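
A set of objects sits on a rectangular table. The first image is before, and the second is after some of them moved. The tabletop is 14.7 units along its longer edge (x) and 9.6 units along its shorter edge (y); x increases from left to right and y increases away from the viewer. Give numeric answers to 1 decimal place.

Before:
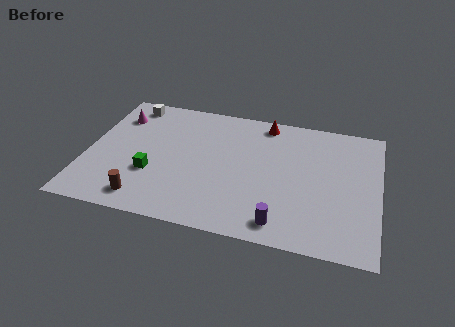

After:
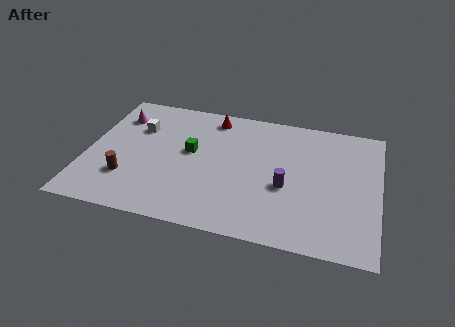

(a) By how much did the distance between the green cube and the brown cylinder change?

+2.1

They were about 1.9 units apart before and 4.0 after — 2.1 units further apart.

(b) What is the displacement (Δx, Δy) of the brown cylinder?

(-1.0, 1.3)

From the two frames, the brown cylinder sits at roughly (3.2, 1.4) before and (2.2, 2.7) after.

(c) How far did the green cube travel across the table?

2.8

The green cube moved from about (3.4, 3.3) to (5.2, 5.4), a distance of √(1.8² + 2.1²) ≈ 2.8.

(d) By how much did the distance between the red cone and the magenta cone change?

-2.7

The distance was about 7.6 in the first image and 4.9 in the second, so they moved 2.7 units closer together.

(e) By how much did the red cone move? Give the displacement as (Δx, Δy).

(-2.7, -0.2)

The red cone was at about (8.8, 8.5) and moved to about (6.1, 8.3).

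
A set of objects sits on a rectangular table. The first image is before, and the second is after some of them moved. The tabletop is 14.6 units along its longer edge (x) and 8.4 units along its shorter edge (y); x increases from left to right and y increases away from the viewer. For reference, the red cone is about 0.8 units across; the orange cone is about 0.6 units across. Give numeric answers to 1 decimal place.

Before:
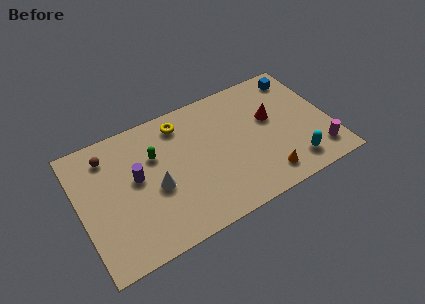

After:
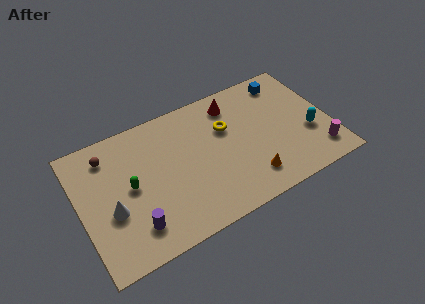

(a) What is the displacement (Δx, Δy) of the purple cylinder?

(-0.5, -2.9)

The purple cylinder was at about (3.3, 4.7) and moved to about (2.8, 1.8).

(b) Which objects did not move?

the magenta cylinder and the brown sphere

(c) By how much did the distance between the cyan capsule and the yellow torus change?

-2.9

They were about 8.1 units apart before and 5.2 after — 2.9 units closer together.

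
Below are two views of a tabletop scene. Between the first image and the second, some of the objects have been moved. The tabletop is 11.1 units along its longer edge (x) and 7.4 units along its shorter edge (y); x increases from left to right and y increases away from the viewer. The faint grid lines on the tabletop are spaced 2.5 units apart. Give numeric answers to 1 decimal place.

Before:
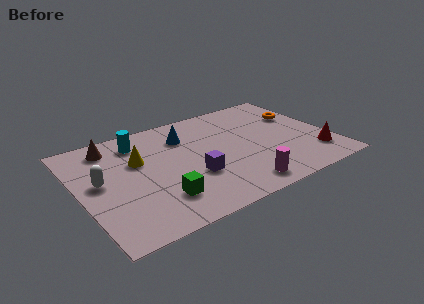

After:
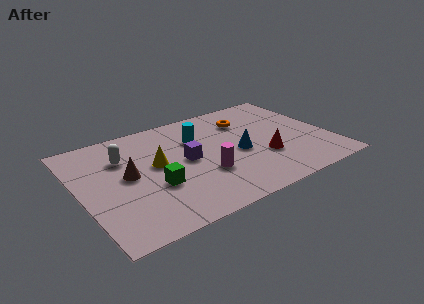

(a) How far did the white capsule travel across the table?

1.7

The white capsule was near (0.9, 4.0) before and (2.1, 5.2) after, so it travelled √(1.2² + 1.2²) ≈ 1.7 units.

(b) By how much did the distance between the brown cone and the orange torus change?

-2.7

They were about 8.5 units apart before and 5.8 after — 2.7 units closer together.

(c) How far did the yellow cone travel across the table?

0.9

The yellow cone was near (2.7, 4.7) before and (3.4, 4.1) after, so it travelled √(0.7² + 0.6²) ≈ 0.9 units.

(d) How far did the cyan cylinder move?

2.7

From (2.9, 6.0) to (5.4, 5.1), the cyan cylinder covered √(2.5² + 0.9²) ≈ 2.7 units.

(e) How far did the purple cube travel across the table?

1.2

The purple cube was near (4.8, 2.6) before and (4.7, 3.8) after, so it travelled √(0.1² + 1.2²) ≈ 1.2 units.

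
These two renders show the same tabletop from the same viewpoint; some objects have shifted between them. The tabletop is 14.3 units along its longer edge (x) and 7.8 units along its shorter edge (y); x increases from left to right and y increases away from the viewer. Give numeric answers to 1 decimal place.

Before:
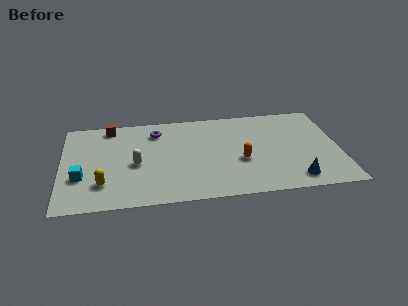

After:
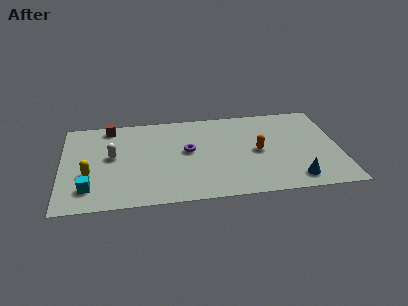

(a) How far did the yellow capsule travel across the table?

1.1

The yellow capsule moved from about (2.1, 2.0) to (1.4, 2.9), a distance of √(0.7² + 0.9²) ≈ 1.1.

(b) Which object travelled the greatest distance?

the purple torus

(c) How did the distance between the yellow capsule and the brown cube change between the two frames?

-0.8

Before: roughly 4.9 units apart; after: 4.1. That's 0.8 units closer together.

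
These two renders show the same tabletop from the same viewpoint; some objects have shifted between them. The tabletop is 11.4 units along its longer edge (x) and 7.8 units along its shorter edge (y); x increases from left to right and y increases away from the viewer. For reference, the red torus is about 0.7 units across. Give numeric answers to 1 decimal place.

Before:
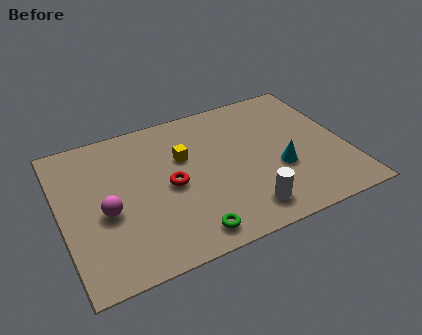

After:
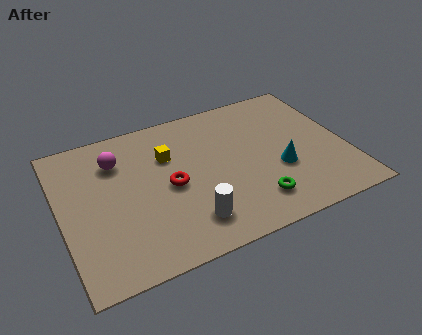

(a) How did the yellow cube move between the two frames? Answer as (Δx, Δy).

(-0.6, 0.3)

The yellow cube started near (5.0, 5.0) and ended near (4.4, 5.3).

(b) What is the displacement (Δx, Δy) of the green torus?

(2.7, 0.6)

The green torus was at about (4.7, 1.0) and moved to about (7.4, 1.6).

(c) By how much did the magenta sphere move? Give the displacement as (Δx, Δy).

(0.7, 2.5)

The magenta sphere was at about (1.7, 3.3) and moved to about (2.4, 5.8).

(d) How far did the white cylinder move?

2.2

The white cylinder was near (7.0, 1.3) before and (4.8, 1.6) after, so it travelled √(2.2² + 0.3²) ≈ 2.2 units.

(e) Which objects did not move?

the cyan cone and the red torus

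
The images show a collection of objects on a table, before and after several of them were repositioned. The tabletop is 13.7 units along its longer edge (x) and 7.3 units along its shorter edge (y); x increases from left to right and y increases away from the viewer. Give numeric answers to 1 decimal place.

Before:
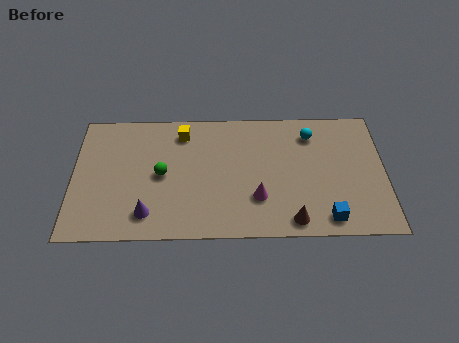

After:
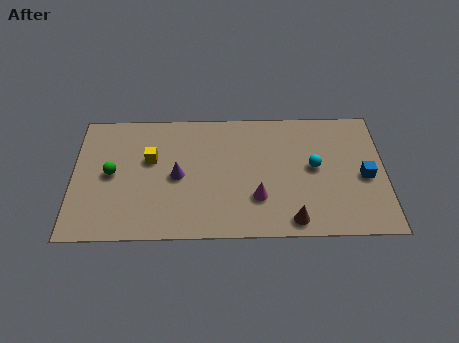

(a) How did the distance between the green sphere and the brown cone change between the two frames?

+2.1

Before: roughly 6.3 units apart; after: 8.4. That's 2.1 units further apart.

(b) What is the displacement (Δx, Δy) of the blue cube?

(1.7, 2.3)

The blue cube started near (11.1, 1.0) and ended near (12.8, 3.3).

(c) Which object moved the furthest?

the blue cube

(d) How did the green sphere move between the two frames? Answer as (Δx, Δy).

(-2.2, 0.1)

The green sphere was at about (3.9, 3.6) and moved to about (1.7, 3.7).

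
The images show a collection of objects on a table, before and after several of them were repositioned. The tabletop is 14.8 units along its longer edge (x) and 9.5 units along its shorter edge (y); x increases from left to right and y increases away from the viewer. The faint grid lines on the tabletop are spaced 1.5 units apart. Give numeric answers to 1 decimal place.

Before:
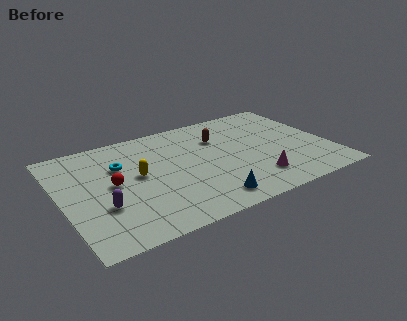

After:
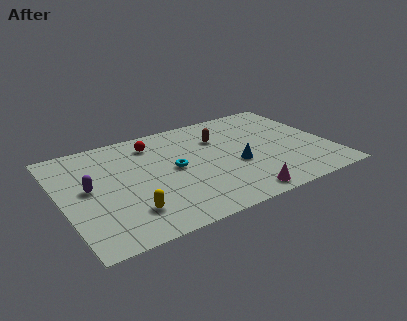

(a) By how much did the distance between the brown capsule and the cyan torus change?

-2.3

They were about 5.6 units apart before and 3.3 after — 2.3 units closer together.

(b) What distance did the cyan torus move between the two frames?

3.2

From (3.4, 6.4) to (6.2, 4.9), the cyan torus covered √(2.8² + 1.5²) ≈ 3.2 units.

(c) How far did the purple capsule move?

2.0

The purple capsule was near (2.0, 3.2) before and (1.5, 5.1) after, so it travelled √(0.5² + 1.9²) ≈ 2.0 units.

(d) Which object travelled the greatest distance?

the red sphere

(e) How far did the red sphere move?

3.8

From (2.8, 4.9) to (5.4, 7.7), the red sphere covered √(2.6² + 2.8²) ≈ 3.8 units.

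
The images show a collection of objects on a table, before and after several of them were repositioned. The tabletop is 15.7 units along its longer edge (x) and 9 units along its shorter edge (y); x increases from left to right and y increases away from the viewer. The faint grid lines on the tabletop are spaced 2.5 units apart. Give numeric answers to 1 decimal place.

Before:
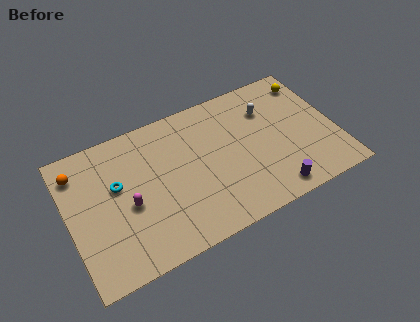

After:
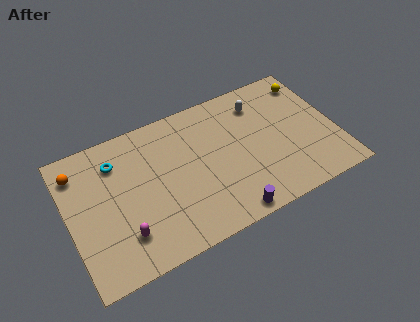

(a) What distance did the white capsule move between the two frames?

0.7

The white capsule was near (12.0, 6.5) before and (11.6, 7.1) after, so it travelled √(0.4² + 0.6²) ≈ 0.7 units.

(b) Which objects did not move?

the orange sphere and the yellow sphere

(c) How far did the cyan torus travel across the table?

1.5

The cyan torus moved from about (2.9, 5.4) to (3.0, 6.9), a distance of √(0.1² + 1.5²) ≈ 1.5.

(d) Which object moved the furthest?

the purple cylinder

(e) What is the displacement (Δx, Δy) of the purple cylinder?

(-2.7, -0.3)

The purple cylinder was at about (11.5, 1.1) and moved to about (8.8, 0.8).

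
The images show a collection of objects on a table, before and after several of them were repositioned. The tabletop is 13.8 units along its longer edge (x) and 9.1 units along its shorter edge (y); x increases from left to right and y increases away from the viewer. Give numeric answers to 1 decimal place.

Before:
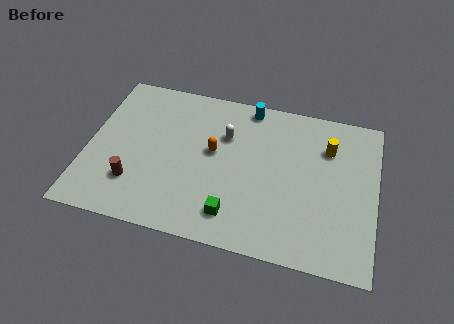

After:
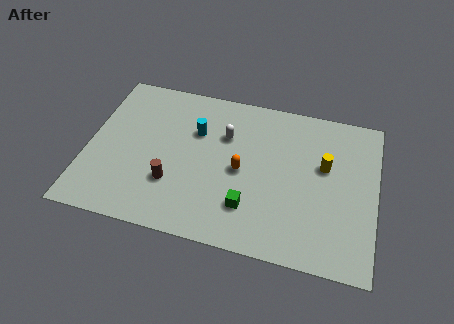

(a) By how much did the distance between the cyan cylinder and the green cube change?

-1.8

Before: roughly 6.5 units apart; after: 4.7. That's 1.8 units closer together.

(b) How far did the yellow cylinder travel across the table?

1.1

From (11.4, 6.6) to (11.3, 5.5), the yellow cylinder covered √(0.1² + 1.1²) ≈ 1.1 units.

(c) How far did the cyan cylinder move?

3.2

The cyan cylinder was near (7.5, 8.2) before and (5.1, 6.1) after, so it travelled √(2.4² + 2.1²) ≈ 3.2 units.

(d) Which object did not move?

the white capsule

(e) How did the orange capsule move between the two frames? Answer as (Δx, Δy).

(1.4, -0.8)

From the two frames, the orange capsule sits at roughly (6.0, 5.1) before and (7.4, 4.3) after.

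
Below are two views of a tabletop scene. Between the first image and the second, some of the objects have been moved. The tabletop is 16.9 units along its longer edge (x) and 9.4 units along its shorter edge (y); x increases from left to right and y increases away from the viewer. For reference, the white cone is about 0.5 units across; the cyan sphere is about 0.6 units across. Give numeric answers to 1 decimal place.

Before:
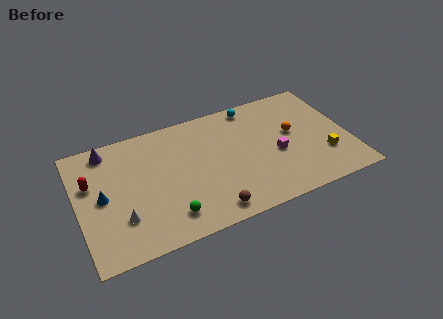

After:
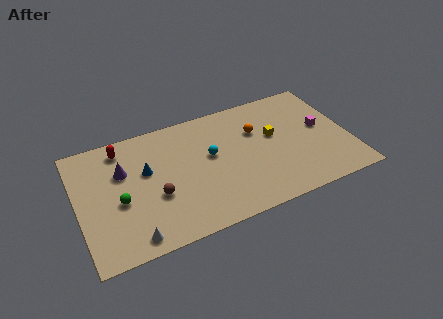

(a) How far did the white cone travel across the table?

1.7

From (2.5, 2.7) to (3.0, 1.1), the white cone covered √(0.5² + 1.6²) ≈ 1.7 units.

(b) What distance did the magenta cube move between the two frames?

3.2

The magenta cube moved from about (12.3, 4.0) to (15.3, 5.1), a distance of √(3.0² + 1.1²) ≈ 3.2.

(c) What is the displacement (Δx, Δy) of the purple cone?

(0.8, -2.0)

The purple cone started near (2.1, 8.2) and ended near (2.9, 6.2).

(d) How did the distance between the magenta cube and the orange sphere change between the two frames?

+2.4

Before: roughly 1.8 units apart; after: 4.2. That's 2.4 units further apart.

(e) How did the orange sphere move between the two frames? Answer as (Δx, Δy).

(-2.2, 1.0)

From the two frames, the orange sphere sits at roughly (13.5, 5.3) before and (11.3, 6.3) after.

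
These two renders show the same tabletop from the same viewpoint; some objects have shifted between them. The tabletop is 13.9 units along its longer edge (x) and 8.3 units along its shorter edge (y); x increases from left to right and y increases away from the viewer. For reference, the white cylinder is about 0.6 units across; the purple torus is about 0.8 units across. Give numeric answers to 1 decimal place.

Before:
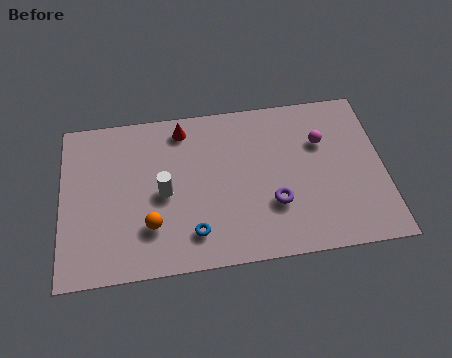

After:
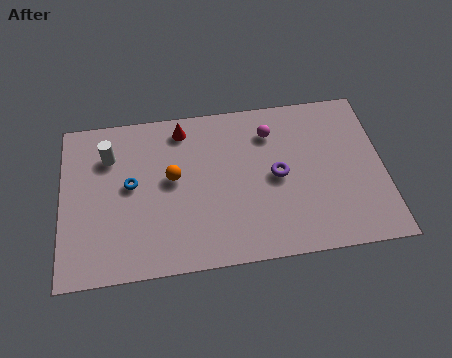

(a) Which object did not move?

the red cone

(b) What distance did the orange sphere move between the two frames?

2.5

The orange sphere was near (3.8, 2.3) before and (4.8, 4.6) after, so it travelled √(1.0² + 2.3²) ≈ 2.5 units.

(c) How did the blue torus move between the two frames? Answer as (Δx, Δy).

(-2.6, 2.8)

The blue torus started near (5.6, 1.7) and ended near (3.0, 4.5).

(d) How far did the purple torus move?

1.4

The purple torus moved from about (9.1, 2.7) to (9.3, 4.1), a distance of √(0.2² + 1.4²) ≈ 1.4.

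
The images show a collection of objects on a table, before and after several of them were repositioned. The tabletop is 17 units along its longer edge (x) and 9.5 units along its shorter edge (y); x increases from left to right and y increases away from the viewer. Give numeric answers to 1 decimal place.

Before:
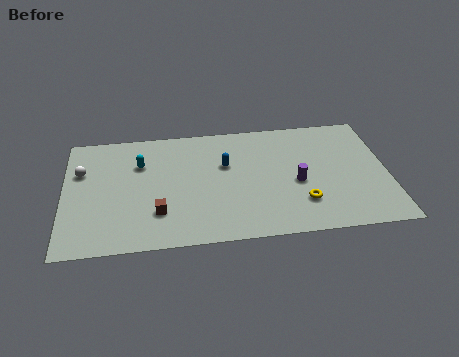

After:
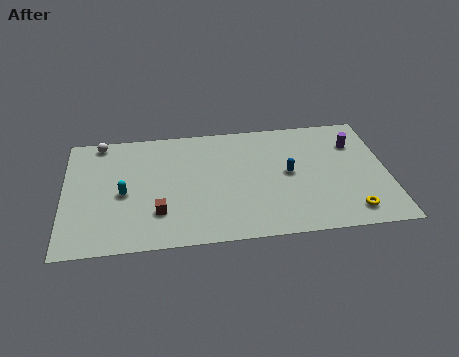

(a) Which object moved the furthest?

the purple cylinder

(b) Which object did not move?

the brown cube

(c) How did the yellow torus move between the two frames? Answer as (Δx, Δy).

(2.5, -1.0)

From the two frames, the yellow torus sits at roughly (12.4, 2.5) before and (14.9, 1.5) after.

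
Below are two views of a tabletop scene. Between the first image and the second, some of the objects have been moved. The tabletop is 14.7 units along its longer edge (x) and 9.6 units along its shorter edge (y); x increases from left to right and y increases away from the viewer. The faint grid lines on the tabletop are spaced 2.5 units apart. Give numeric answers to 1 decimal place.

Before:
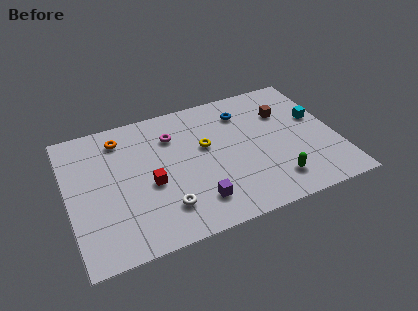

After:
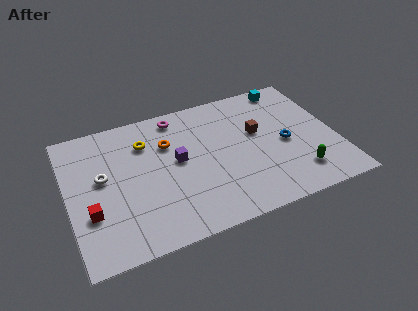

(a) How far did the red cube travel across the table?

3.4

From (4.4, 4.1) to (1.1, 3.2), the red cube covered √(3.3² + 0.9²) ≈ 3.4 units.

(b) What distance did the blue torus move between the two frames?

3.7

The blue torus moved from about (9.9, 7.5) to (11.9, 4.4), a distance of √(2.0² + 3.1²) ≈ 3.7.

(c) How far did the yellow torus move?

3.5

The yellow torus moved from about (7.6, 5.7) to (4.4, 7.1), a distance of √(3.2² + 1.4²) ≈ 3.5.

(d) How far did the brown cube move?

1.9

From (12.1, 6.7) to (10.5, 5.7), the brown cube covered √(1.6² + 1.0²) ≈ 1.9 units.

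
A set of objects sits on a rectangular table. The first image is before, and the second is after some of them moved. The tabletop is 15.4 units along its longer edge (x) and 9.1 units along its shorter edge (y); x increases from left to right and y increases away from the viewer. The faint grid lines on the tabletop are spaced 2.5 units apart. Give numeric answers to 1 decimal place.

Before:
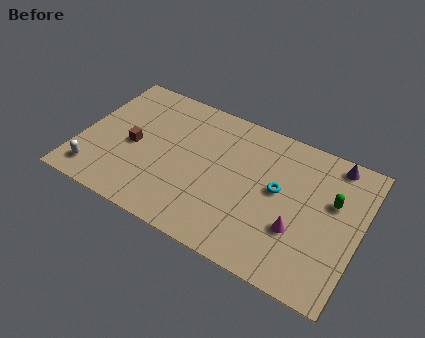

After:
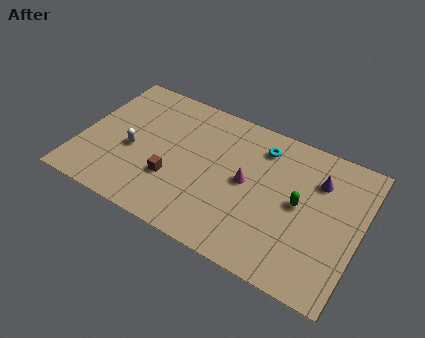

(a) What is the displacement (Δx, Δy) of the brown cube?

(2.4, -1.2)

The brown cube was at about (2.9, 4.2) and moved to about (5.3, 3.0).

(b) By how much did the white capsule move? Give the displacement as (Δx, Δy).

(1.7, 2.4)

The white capsule started near (1.2, 1.5) and ended near (2.9, 3.9).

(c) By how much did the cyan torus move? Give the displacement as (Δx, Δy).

(-1.2, 2.3)

From the two frames, the cyan torus sits at roughly (10.9, 5.0) before and (9.7, 7.3) after.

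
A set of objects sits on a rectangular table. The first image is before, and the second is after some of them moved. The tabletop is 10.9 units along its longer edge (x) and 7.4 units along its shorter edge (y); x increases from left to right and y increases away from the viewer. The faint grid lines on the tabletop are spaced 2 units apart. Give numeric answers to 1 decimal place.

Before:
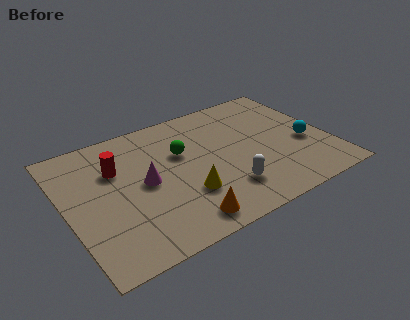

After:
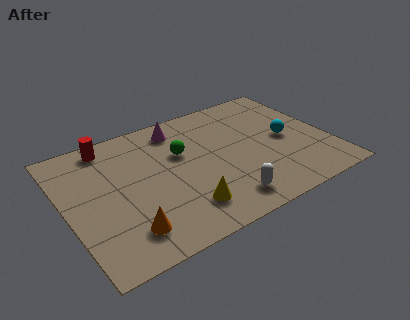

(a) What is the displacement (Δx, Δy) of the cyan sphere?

(-0.7, 0.6)

From the two frames, the cyan sphere sits at roughly (9.9, 3.0) before and (9.2, 3.6) after.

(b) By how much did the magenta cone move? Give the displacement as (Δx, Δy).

(1.8, 2.5)

The magenta cone was at about (3.2, 3.7) and moved to about (5.0, 6.2).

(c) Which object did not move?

the green sphere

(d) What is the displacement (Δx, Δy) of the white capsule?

(-0.2, -0.6)

From the two frames, the white capsule sits at roughly (6.3, 1.8) before and (6.1, 1.2) after.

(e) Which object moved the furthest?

the magenta cone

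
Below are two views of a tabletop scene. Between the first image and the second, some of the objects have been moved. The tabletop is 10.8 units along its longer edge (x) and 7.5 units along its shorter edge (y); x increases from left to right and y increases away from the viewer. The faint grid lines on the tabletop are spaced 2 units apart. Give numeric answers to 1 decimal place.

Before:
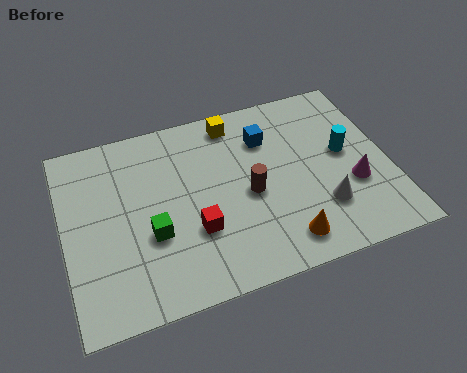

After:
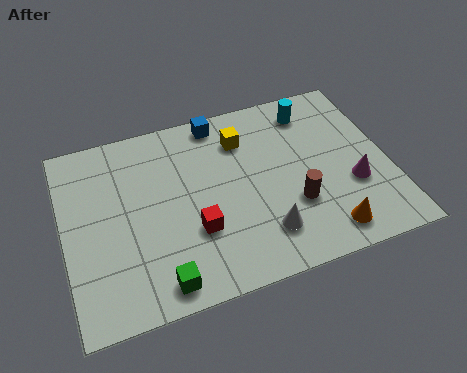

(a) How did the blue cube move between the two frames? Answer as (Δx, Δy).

(-1.5, 1.2)

The blue cube was at about (6.9, 5.5) and moved to about (5.4, 6.7).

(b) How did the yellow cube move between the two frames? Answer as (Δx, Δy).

(0.2, -0.8)

The yellow cube was at about (5.9, 6.5) and moved to about (6.1, 5.7).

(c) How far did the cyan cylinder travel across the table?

2.3

From (9.4, 4.1) to (8.5, 6.2), the cyan cylinder covered √(0.9² + 2.1²) ≈ 2.3 units.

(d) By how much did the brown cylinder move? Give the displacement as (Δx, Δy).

(1.4, -0.9)

The brown cylinder started near (6.1, 3.4) and ended near (7.5, 2.5).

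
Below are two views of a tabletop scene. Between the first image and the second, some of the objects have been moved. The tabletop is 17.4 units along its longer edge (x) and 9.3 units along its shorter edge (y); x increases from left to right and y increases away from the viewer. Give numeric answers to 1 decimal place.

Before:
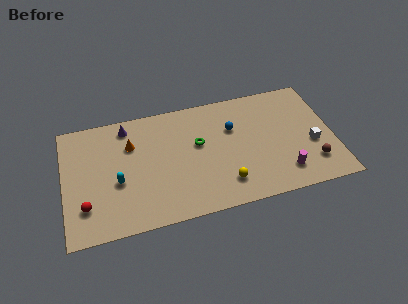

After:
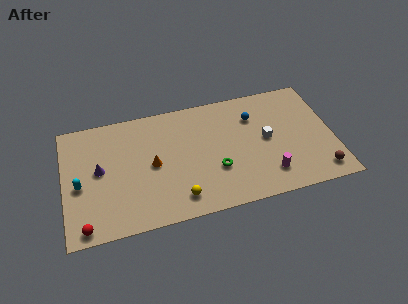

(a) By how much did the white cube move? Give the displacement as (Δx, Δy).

(-2.9, 1.1)

The white cube was at about (16.0, 3.7) and moved to about (13.1, 4.8).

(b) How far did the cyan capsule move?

2.4

The cyan capsule was near (3.4, 3.8) before and (1.0, 4.1) after, so it travelled √(2.4² + 0.3²) ≈ 2.4 units.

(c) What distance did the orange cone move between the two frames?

2.3

From (4.4, 6.5) to (5.7, 4.6), the orange cone covered √(1.3² + 1.9²) ≈ 2.3 units.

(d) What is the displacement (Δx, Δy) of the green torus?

(1.0, -2.3)

The green torus started near (8.7, 5.5) and ended near (9.7, 3.2).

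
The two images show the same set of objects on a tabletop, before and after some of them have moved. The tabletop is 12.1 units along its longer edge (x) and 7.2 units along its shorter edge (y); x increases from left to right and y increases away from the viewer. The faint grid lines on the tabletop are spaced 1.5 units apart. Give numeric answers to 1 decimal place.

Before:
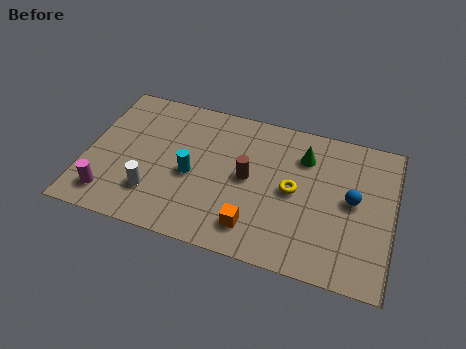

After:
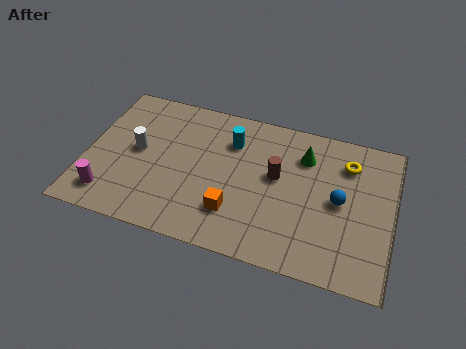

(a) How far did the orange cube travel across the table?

0.9

From (6.8, 1.4) to (6.0, 1.9), the orange cube covered √(0.8² + 0.5²) ≈ 0.9 units.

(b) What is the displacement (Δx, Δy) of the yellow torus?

(2.0, 1.9)

The yellow torus was at about (8.2, 3.6) and moved to about (10.2, 5.5).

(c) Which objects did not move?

the green cone and the magenta cylinder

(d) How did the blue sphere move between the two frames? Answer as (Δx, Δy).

(-0.5, -0.2)

The blue sphere was at about (10.5, 3.8) and moved to about (10.0, 3.6).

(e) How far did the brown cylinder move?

1.2

The brown cylinder moved from about (6.4, 3.7) to (7.5, 4.1), a distance of √(1.1² + 0.4²) ≈ 1.2.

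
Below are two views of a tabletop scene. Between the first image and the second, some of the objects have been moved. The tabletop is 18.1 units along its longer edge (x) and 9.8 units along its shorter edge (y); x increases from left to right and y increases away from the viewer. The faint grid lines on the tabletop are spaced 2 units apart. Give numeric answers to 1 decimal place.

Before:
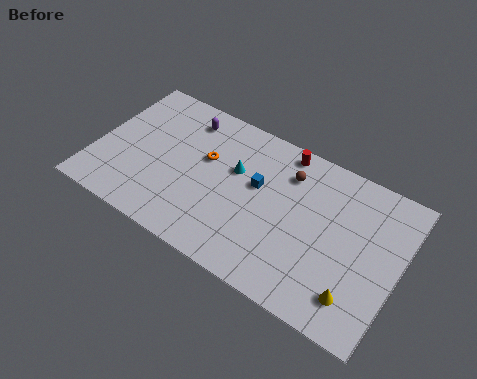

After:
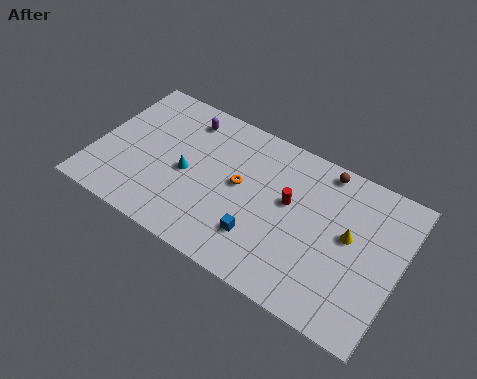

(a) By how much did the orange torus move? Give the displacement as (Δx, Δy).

(2.2, -0.7)

The orange torus was at about (6.4, 6.0) and moved to about (8.6, 5.3).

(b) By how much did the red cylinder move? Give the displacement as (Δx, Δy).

(0.8, -3.1)

The red cylinder started near (10.7, 8.8) and ended near (11.5, 5.7).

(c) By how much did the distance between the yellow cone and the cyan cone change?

+0.8

Before: roughly 8.8 units apart; after: 9.6. That's 0.8 units further apart.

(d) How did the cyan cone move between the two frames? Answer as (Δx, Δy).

(-2.7, -1.6)

From the two frames, the cyan cone sits at roughly (8.2, 6.1) before and (5.5, 4.5) after.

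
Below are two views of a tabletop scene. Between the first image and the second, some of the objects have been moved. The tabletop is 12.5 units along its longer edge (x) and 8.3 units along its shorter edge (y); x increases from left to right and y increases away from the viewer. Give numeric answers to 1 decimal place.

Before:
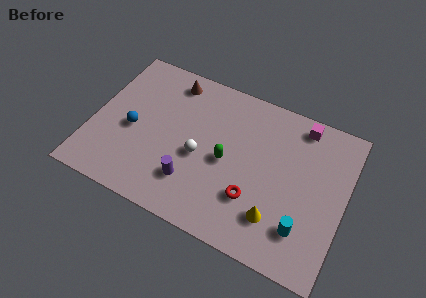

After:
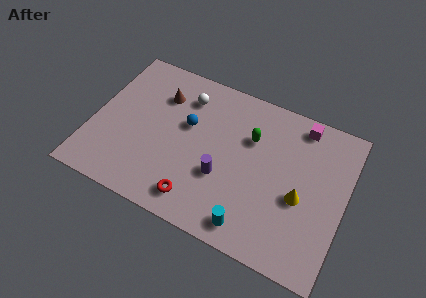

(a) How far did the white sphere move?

3.1

The white sphere was near (5.4, 3.6) before and (4.3, 6.5) after, so it travelled √(1.1² + 2.9²) ≈ 3.1 units.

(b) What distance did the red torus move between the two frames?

2.9

From (8.2, 2.5) to (5.6, 1.3), the red torus covered √(2.6² + 1.2²) ≈ 2.9 units.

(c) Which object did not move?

the magenta cube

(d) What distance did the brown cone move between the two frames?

1.1

The brown cone was near (3.5, 7.1) before and (3.1, 6.1) after, so it travelled √(0.4² + 1.0²) ≈ 1.1 units.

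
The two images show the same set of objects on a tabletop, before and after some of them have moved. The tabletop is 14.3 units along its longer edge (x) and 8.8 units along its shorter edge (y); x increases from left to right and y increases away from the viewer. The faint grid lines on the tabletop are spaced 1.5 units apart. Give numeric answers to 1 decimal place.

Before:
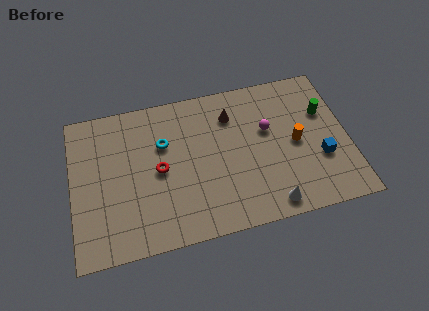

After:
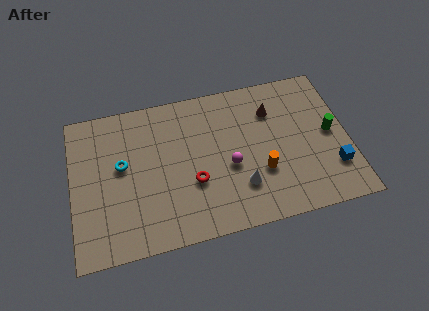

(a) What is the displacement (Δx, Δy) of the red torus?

(1.7, -1.1)

The red torus started near (4.5, 4.3) and ended near (6.2, 3.2).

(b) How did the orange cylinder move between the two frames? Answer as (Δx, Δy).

(-1.9, -1.3)

From the two frames, the orange cylinder sits at roughly (11.6, 4.3) before and (9.7, 3.0) after.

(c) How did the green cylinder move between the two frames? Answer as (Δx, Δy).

(0.2, -1.3)

The green cylinder was at about (13.2, 5.8) and moved to about (13.4, 4.5).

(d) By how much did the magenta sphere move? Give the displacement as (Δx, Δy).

(-2.1, -1.7)

From the two frames, the magenta sphere sits at roughly (10.2, 5.4) before and (8.1, 3.7) after.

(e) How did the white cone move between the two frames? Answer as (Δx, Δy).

(-1.4, 1.4)

The white cone was at about (10.0, 1.0) and moved to about (8.6, 2.4).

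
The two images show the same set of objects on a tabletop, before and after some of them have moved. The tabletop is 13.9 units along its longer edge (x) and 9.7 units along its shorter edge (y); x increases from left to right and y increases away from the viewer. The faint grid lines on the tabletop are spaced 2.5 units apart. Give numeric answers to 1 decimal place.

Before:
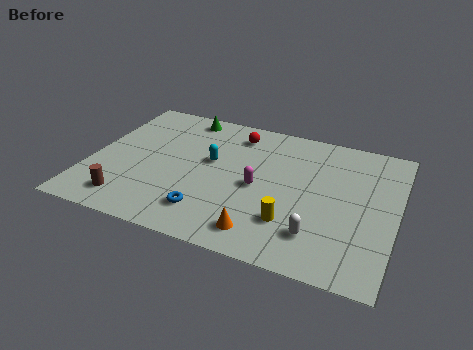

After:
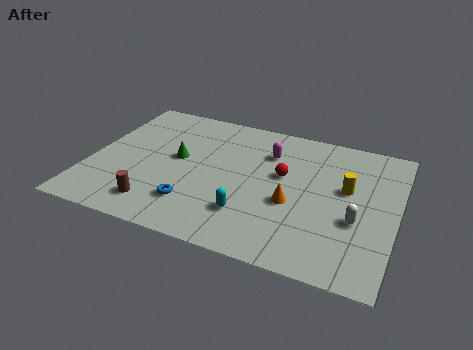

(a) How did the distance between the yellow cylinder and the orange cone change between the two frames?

+1.3

They were about 1.6 units apart before and 2.9 after — 1.3 units further apart.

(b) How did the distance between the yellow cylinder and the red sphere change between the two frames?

-3.3

Before: roughly 6.2 units apart; after: 2.9. That's 3.3 units closer together.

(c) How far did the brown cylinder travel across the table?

1.3

From (2.1, 1.6) to (3.4, 1.7), the brown cylinder covered √(1.3² + 0.1²) ≈ 1.3 units.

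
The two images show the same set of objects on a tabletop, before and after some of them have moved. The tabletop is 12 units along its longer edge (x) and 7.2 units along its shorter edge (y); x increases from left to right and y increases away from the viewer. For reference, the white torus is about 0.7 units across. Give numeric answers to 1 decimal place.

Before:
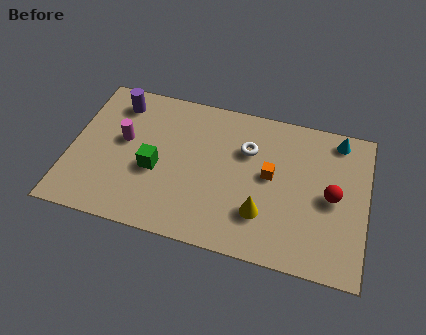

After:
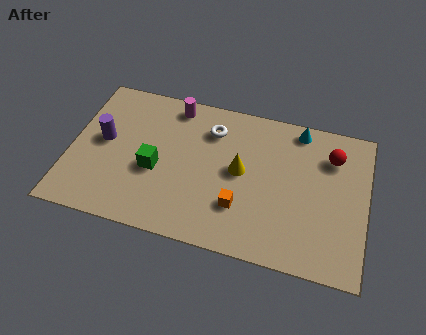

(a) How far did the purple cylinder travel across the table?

2.0

The purple cylinder was near (1.7, 5.9) before and (1.3, 3.9) after, so it travelled √(0.4² + 2.0²) ≈ 2.0 units.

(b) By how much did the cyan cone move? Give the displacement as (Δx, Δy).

(-1.6, 0.1)

The cyan cone started near (10.7, 6.3) and ended near (9.1, 6.4).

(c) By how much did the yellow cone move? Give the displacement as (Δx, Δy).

(-1.0, 1.8)

The yellow cone started near (7.9, 2.0) and ended near (6.9, 3.8).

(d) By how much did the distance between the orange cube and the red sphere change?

+2.3

They were about 2.5 units apart before and 4.8 after — 2.3 units further apart.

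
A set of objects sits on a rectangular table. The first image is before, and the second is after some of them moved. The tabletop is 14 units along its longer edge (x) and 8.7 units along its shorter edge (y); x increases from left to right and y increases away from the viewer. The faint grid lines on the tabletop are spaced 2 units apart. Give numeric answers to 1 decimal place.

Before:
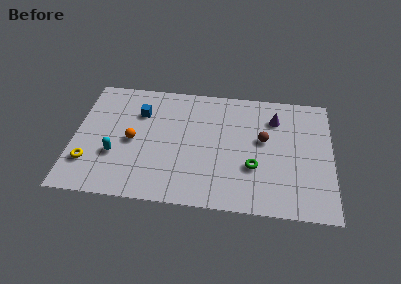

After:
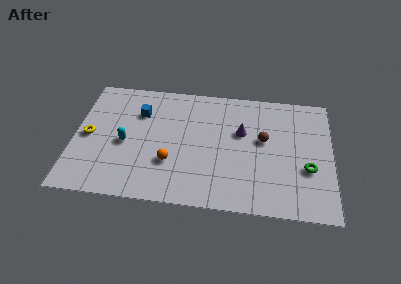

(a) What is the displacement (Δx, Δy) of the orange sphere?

(2.1, -1.3)

From the two frames, the orange sphere sits at roughly (3.2, 4.1) before and (5.3, 2.8) after.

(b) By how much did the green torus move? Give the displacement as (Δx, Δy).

(2.9, 0.2)

The green torus was at about (9.8, 3.0) and moved to about (12.7, 3.2).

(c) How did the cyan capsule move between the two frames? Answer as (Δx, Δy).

(0.5, 0.9)

The cyan capsule started near (2.3, 3.0) and ended near (2.8, 3.9).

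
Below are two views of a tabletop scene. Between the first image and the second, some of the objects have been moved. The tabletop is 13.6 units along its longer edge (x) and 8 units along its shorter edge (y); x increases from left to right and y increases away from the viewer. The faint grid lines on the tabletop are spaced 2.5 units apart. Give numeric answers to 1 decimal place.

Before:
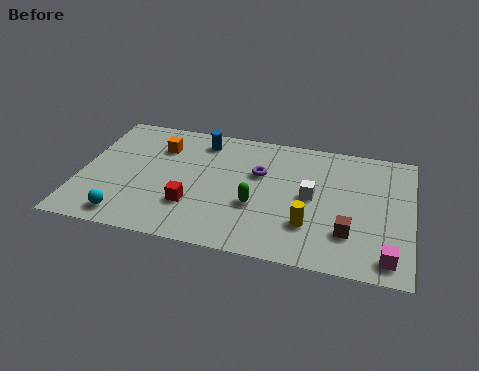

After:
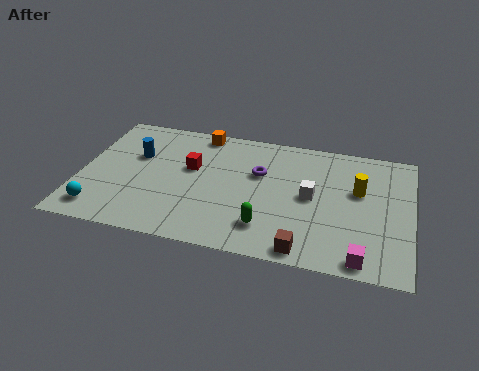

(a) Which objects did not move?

the white cube and the purple torus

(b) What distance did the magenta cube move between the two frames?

1.0

From (12.7, 1.1) to (11.7, 0.8), the magenta cube covered √(1.0² + 0.3²) ≈ 1.0 units.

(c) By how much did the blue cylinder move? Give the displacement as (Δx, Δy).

(-2.6, -1.6)

The blue cylinder was at about (4.8, 6.7) and moved to about (2.2, 5.1).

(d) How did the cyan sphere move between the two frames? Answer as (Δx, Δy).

(-1.1, 0.2)

The cyan sphere was at about (2.1, 1.1) and moved to about (1.0, 1.3).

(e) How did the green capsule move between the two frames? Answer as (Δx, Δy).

(0.5, -1.2)

The green capsule started near (7.3, 3.0) and ended near (7.8, 1.8).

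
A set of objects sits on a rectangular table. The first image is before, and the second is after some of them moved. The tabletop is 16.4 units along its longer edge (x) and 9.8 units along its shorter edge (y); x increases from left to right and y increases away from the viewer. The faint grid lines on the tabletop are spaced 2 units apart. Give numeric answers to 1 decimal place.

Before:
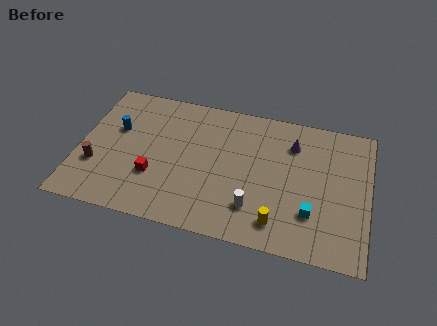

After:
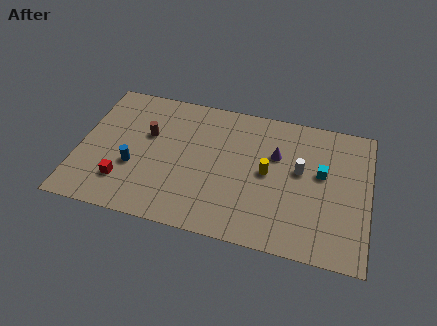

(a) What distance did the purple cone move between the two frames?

1.3

From (12.0, 7.4) to (11.1, 6.4), the purple cone covered √(0.9² + 1.0²) ≈ 1.3 units.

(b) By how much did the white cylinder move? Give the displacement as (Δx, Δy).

(2.4, 3.2)

The white cylinder was at about (10.1, 2.4) and moved to about (12.5, 5.6).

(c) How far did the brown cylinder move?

4.0

The brown cylinder was near (1.1, 3.2) before and (3.8, 6.1) after, so it travelled √(2.7² + 2.9²) ≈ 4.0 units.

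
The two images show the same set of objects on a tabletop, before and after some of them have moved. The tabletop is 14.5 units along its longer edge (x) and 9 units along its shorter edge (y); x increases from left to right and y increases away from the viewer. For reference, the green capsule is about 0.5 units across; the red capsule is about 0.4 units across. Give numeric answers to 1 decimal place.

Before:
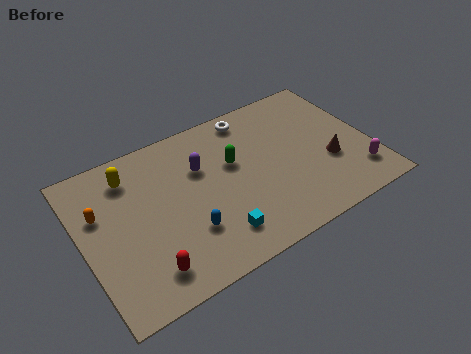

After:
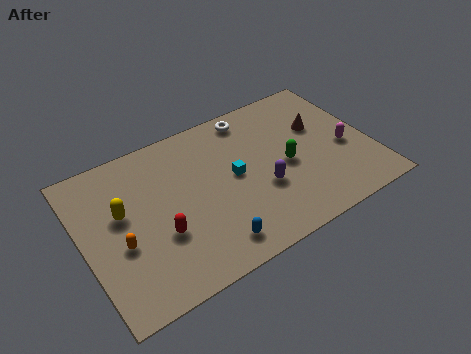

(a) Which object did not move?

the white torus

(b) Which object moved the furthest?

the purple capsule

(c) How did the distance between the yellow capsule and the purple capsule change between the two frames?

+3.5

They were about 3.6 units apart before and 7.1 after — 3.5 units further apart.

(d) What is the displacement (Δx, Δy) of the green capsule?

(2.5, -1.4)

The green capsule was at about (7.7, 5.5) and moved to about (10.2, 4.1).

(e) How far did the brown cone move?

2.4

The brown cone was near (12.3, 3.3) before and (12.2, 5.7) after, so it travelled √(0.1² + 2.4²) ≈ 2.4 units.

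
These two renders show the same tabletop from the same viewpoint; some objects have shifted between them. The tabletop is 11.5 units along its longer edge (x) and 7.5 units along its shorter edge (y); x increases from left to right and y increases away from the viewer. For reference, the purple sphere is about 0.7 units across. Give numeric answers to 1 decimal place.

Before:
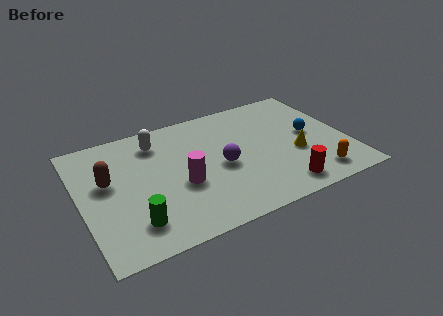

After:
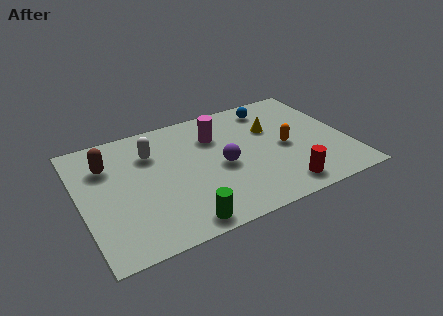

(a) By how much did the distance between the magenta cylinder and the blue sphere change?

-3.1

Before: roughly 5.9 units apart; after: 2.8. That's 3.1 units closer together.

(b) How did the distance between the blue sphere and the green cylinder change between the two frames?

-1.1

Before: roughly 8.3 units apart; after: 7.2. That's 1.1 units closer together.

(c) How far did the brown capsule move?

1.0

The brown capsule was near (1.2, 4.4) before and (1.3, 5.4) after, so it travelled √(0.1² + 1.0²) ≈ 1.0 units.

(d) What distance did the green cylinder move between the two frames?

2.1

The green cylinder moved from about (2.0, 1.6) to (3.9, 0.8), a distance of √(1.9² + 0.8²) ≈ 2.1.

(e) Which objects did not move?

the purple sphere and the red cylinder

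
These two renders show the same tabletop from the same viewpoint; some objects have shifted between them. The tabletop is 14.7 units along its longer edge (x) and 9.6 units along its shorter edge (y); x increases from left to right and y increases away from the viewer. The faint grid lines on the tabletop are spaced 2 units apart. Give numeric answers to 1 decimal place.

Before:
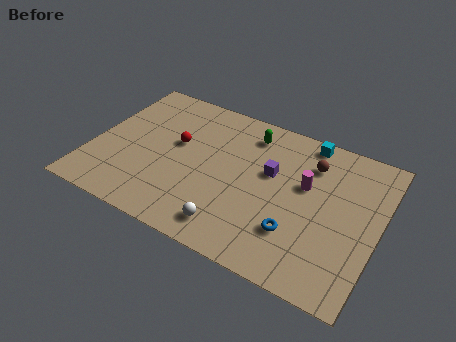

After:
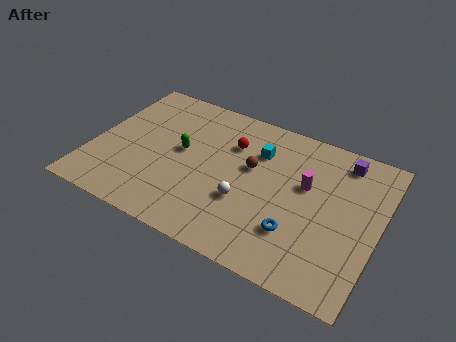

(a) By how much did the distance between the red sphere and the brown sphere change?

-5.4

The distance was about 7.0 in the first image and 1.6 in the second, so they moved 5.4 units closer together.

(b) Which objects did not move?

the blue torus and the magenta cylinder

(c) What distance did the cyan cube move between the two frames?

2.9

The cyan cube moved from about (10.6, 8.7) to (8.3, 6.9), a distance of √(2.3² + 1.8²) ≈ 2.9.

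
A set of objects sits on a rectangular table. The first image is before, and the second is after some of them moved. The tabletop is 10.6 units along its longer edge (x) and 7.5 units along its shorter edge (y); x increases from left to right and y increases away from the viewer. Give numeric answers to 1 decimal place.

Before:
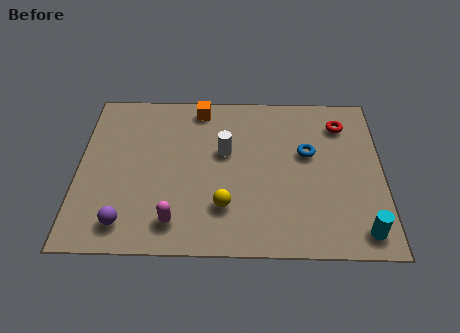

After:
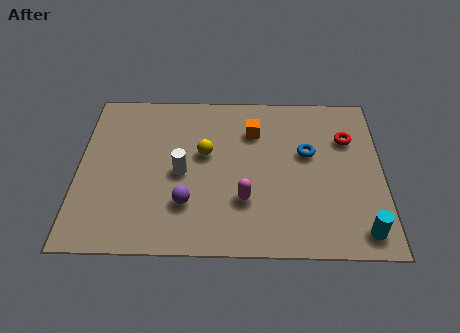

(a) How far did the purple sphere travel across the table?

2.3

The purple sphere moved from about (1.7, 1.2) to (3.8, 2.1), a distance of √(2.1² + 0.9²) ≈ 2.3.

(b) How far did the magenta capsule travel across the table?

2.6

From (3.4, 1.3) to (5.8, 2.3), the magenta capsule covered √(2.4² + 1.0²) ≈ 2.6 units.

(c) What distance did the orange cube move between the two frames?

2.2

The orange cube moved from about (4.2, 6.6) to (6.1, 5.5), a distance of √(1.9² + 1.1²) ≈ 2.2.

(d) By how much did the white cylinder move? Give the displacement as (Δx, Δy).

(-1.5, -1.0)

The white cylinder started near (5.1, 4.5) and ended near (3.6, 3.5).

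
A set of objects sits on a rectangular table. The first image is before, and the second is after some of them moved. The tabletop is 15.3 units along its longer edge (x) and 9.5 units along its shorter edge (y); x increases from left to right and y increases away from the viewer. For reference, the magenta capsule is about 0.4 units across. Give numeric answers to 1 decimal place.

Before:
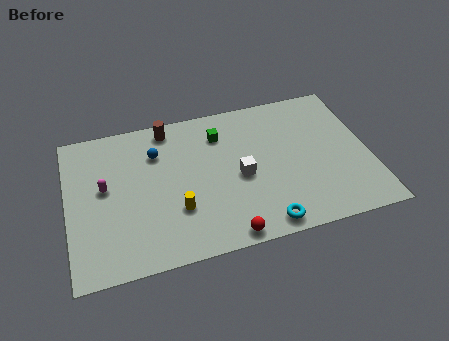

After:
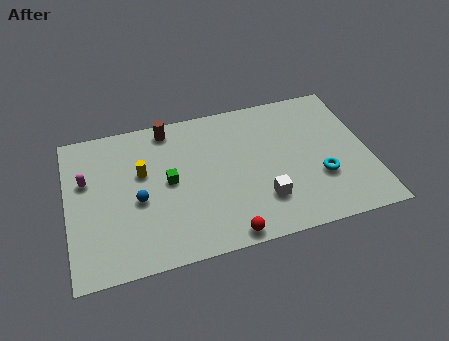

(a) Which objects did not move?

the red sphere and the brown cylinder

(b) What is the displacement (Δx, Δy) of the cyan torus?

(3.1, 2.2)

The cyan torus started near (9.6, 1.0) and ended near (12.7, 3.2).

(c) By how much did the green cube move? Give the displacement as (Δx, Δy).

(-2.8, -2.4)

The green cube was at about (7.9, 7.3) and moved to about (5.1, 4.9).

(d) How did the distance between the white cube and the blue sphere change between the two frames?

+1.5

They were about 4.9 units apart before and 6.4 after — 1.5 units further apart.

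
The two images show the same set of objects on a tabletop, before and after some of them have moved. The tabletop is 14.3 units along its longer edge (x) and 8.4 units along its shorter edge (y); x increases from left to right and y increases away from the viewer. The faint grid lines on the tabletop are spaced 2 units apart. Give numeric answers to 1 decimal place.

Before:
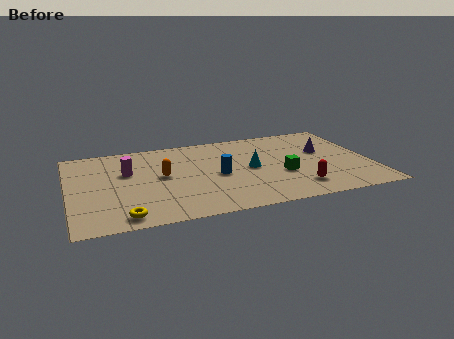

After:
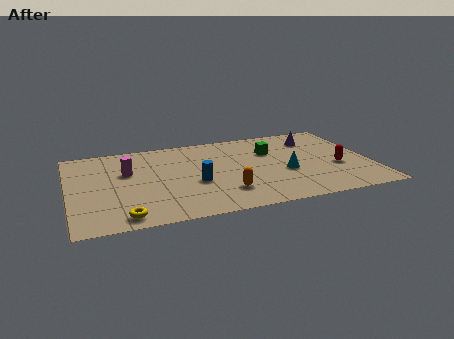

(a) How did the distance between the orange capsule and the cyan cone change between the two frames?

-0.9

Before: roughly 4.2 units apart; after: 3.3. That's 0.9 units closer together.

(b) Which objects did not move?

the magenta cylinder and the yellow torus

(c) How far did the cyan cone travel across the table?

1.8

From (8.6, 4.2) to (10.2, 3.4), the cyan cone covered √(1.6² + 0.8²) ≈ 1.8 units.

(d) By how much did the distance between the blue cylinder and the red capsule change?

+2.6

The distance was about 4.2 in the first image and 6.8 in the second, so they moved 2.6 units further apart.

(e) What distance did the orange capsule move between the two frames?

3.7

The orange capsule was near (4.4, 4.5) before and (7.2, 2.1) after, so it travelled √(2.8² + 2.4²) ≈ 3.7 units.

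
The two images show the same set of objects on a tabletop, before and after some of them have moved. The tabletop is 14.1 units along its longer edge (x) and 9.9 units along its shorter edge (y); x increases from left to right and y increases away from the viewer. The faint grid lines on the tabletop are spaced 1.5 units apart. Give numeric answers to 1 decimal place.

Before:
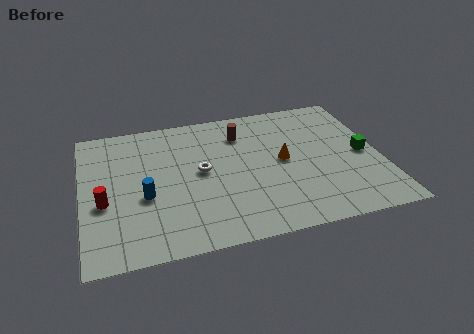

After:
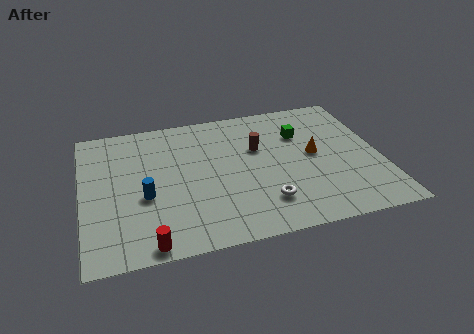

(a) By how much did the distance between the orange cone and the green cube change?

-2.0

Before: roughly 3.8 units apart; after: 1.8. That's 2.0 units closer together.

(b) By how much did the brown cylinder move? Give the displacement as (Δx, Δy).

(0.7, -1.3)

The brown cylinder was at about (7.7, 7.6) and moved to about (8.4, 6.3).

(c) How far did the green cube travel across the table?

3.6

The green cube moved from about (13.3, 4.7) to (10.5, 6.9), a distance of √(2.8² + 2.2²) ≈ 3.6.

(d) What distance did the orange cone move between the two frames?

1.5

From (9.5, 5.1) to (11.0, 5.2), the orange cone covered √(1.5² + 0.1²) ≈ 1.5 units.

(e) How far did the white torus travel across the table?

4.0

The white torus was near (5.6, 5.2) before and (8.4, 2.3) after, so it travelled √(2.8² + 2.9²) ≈ 4.0 units.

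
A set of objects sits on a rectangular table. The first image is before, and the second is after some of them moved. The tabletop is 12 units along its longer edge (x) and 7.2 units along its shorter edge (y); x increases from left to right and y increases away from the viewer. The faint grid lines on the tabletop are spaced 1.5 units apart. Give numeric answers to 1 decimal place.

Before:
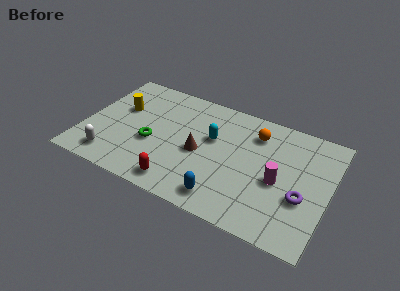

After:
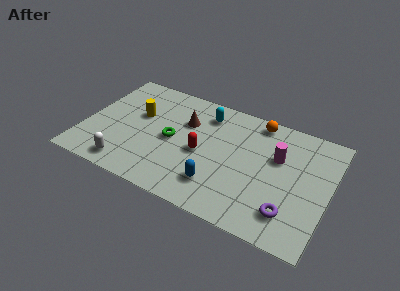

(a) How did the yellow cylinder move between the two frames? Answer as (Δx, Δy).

(0.9, -0.1)

The yellow cylinder was at about (1.6, 4.5) and moved to about (2.5, 4.4).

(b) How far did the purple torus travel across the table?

1.2

The purple torus moved from about (10.8, 2.7) to (10.3, 1.6), a distance of √(0.5² + 1.1²) ≈ 1.2.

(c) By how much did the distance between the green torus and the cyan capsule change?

-0.5

Before: roughly 3.2 units apart; after: 2.7. That's 0.5 units closer together.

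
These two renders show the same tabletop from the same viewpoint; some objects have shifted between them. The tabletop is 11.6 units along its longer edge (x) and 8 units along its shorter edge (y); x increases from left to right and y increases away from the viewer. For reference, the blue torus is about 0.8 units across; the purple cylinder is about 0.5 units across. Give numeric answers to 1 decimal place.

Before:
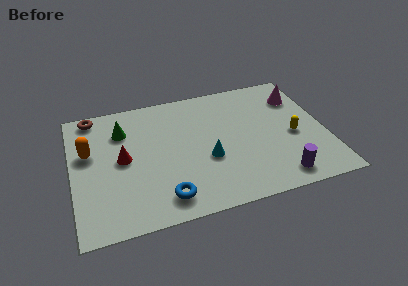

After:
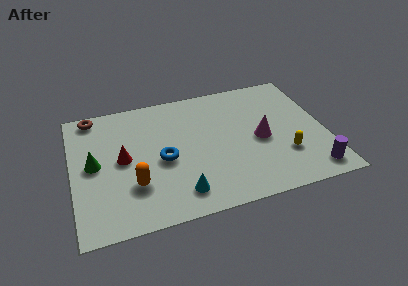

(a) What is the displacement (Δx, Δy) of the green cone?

(-1.4, -1.8)

The green cone was at about (2.4, 5.9) and moved to about (1.0, 4.1).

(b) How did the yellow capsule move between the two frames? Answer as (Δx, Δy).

(-0.5, -1.1)

The yellow capsule started near (10.1, 3.5) and ended near (9.6, 2.4).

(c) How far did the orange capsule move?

3.1

From (0.8, 4.9) to (2.7, 2.4), the orange capsule covered √(1.9² + 2.5²) ≈ 3.1 units.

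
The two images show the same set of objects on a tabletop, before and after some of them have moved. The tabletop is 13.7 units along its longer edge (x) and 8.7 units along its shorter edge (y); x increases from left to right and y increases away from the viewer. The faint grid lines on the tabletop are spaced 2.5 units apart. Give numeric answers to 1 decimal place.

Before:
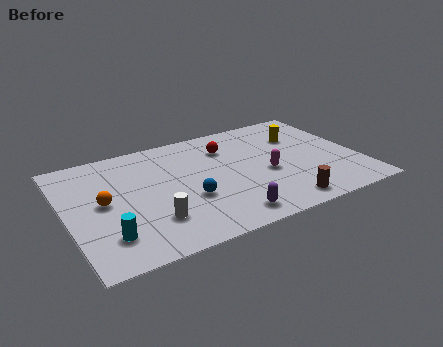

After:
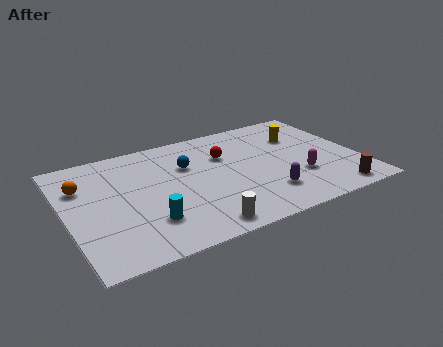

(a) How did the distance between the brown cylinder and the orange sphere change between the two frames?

+3.7

They were about 8.6 units apart before and 12.3 after — 3.7 units further apart.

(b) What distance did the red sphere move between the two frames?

0.6

The red sphere moved from about (7.8, 6.5) to (7.6, 5.9), a distance of √(0.2² + 0.6²) ≈ 0.6.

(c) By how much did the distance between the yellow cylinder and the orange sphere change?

+0.7

They were about 9.7 units apart before and 10.4 after — 0.7 units further apart.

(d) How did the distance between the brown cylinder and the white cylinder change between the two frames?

+0.4

Before: roughly 6.0 units apart; after: 6.4. That's 0.4 units further apart.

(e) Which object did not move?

the yellow cylinder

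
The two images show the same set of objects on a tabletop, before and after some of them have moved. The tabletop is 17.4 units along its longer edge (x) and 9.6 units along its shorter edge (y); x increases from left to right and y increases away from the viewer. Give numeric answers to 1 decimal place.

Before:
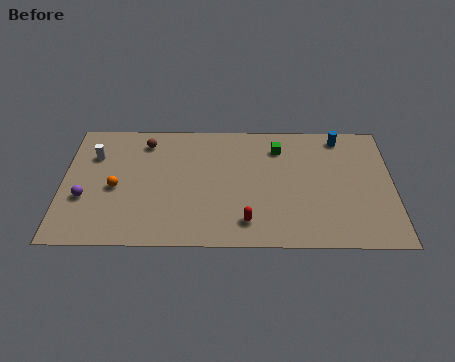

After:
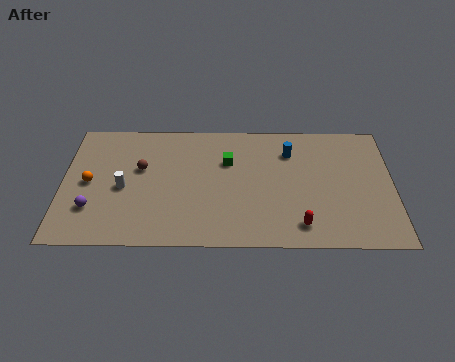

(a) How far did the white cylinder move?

3.0

The white cylinder moved from about (1.6, 6.8) to (3.2, 4.3), a distance of √(1.6² + 2.5²) ≈ 3.0.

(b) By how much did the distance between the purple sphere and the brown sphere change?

-1.4

Before: roughly 5.4 units apart; after: 4.0. That's 1.4 units closer together.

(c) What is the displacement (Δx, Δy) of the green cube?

(-2.7, -1.1)

The green cube started near (11.4, 7.5) and ended near (8.7, 6.4).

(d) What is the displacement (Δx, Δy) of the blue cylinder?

(-2.7, -1.2)

The blue cylinder was at about (14.7, 8.4) and moved to about (12.0, 7.2).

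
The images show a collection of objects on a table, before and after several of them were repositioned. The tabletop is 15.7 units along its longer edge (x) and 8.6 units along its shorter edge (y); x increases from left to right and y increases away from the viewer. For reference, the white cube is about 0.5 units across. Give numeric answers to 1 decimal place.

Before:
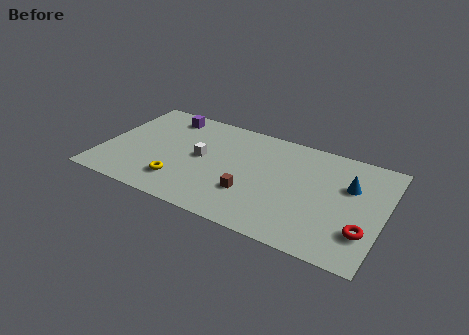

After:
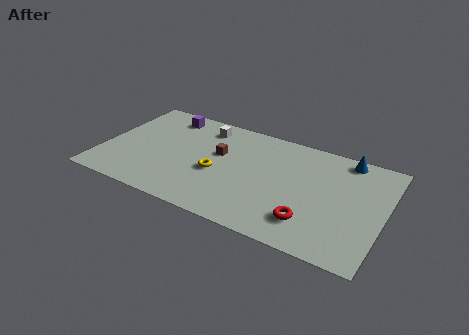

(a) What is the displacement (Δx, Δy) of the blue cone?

(-0.4, 2.1)

The blue cone was at about (13.7, 5.6) and moved to about (13.3, 7.7).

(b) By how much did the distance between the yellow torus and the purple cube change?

-0.5

The distance was about 5.5 in the first image and 5.0 in the second, so they moved 0.5 units closer together.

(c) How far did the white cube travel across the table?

2.6

The white cube moved from about (5.5, 4.5) to (5.3, 7.1), a distance of √(0.2² + 2.6²) ≈ 2.6.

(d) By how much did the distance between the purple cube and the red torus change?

-2.4

The distance was about 12.7 in the first image and 10.3 in the second, so they moved 2.4 units closer together.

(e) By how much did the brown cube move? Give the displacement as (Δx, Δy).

(-2.1, 2.5)

From the two frames, the brown cube sits at roughly (8.5, 2.7) before and (6.4, 5.2) after.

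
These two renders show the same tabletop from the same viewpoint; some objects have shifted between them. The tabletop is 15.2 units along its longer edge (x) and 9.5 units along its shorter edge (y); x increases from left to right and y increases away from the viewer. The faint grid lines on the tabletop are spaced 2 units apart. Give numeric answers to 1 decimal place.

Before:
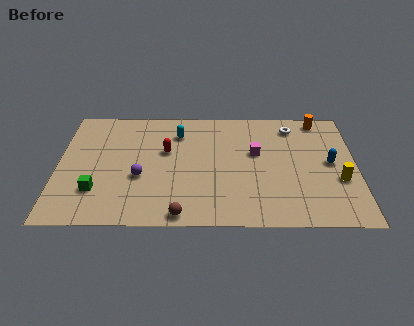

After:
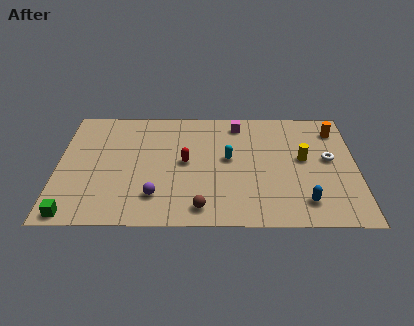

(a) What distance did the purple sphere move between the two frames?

1.7

The purple sphere moved from about (4.2, 3.7) to (5.0, 2.2), a distance of √(0.8² + 1.5²) ≈ 1.7.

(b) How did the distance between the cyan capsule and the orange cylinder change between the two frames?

-1.4

Before: roughly 7.4 units apart; after: 6.0. That's 1.4 units closer together.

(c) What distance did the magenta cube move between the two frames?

2.6

The magenta cube moved from about (10.1, 5.7) to (9.2, 8.1), a distance of √(0.9² + 2.4²) ≈ 2.6.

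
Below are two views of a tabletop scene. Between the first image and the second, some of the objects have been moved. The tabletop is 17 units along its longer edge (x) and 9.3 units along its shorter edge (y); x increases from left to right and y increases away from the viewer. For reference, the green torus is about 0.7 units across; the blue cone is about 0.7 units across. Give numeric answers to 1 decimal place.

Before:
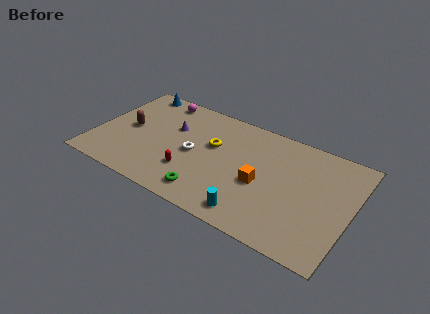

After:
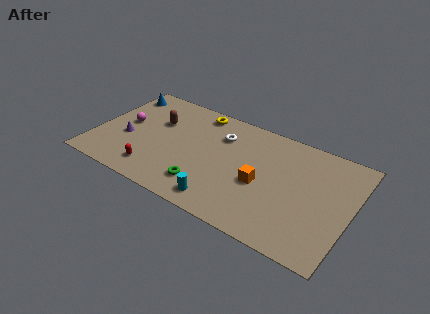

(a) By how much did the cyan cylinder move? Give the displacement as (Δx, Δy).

(-2.0, 0.0)

The cyan cylinder was at about (11.0, 1.3) and moved to about (9.0, 1.3).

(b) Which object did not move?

the orange cube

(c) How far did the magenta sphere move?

3.7

The magenta sphere was near (3.6, 8.2) before and (1.8, 5.0) after, so it travelled √(1.8² + 3.2²) ≈ 3.7 units.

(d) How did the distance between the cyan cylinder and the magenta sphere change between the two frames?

-2.0

Before: roughly 10.1 units apart; after: 8.1. That's 2.0 units closer together.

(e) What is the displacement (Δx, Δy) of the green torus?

(-0.3, 0.5)

From the two frames, the green torus sits at roughly (8.0, 1.5) before and (7.7, 2.0) after.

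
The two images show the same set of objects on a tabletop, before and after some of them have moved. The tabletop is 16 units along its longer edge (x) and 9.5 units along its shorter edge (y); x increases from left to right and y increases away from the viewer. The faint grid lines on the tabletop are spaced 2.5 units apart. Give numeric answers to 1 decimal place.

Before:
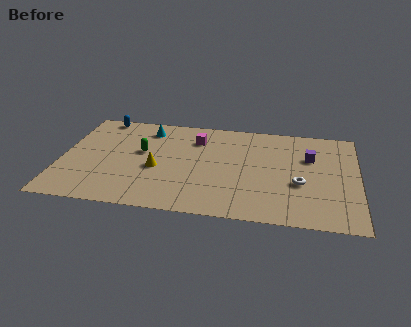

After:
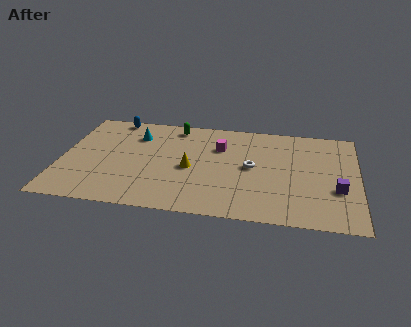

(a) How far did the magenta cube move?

1.4

From (7.2, 7.2) to (8.5, 6.6), the magenta cube covered √(1.3² + 0.6²) ≈ 1.4 units.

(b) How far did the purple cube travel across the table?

3.3

The purple cube moved from about (13.4, 6.3) to (14.9, 3.4), a distance of √(1.5² + 2.9²) ≈ 3.3.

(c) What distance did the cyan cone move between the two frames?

0.9

From (4.5, 7.8) to (3.9, 7.1), the cyan cone covered √(0.6² + 0.7²) ≈ 0.9 units.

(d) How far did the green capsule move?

3.3

From (4.3, 5.5) to (6.0, 8.3), the green capsule covered √(1.7² + 2.8²) ≈ 3.3 units.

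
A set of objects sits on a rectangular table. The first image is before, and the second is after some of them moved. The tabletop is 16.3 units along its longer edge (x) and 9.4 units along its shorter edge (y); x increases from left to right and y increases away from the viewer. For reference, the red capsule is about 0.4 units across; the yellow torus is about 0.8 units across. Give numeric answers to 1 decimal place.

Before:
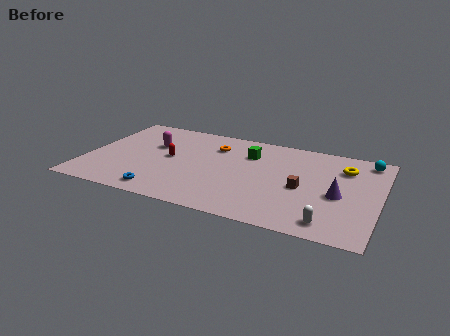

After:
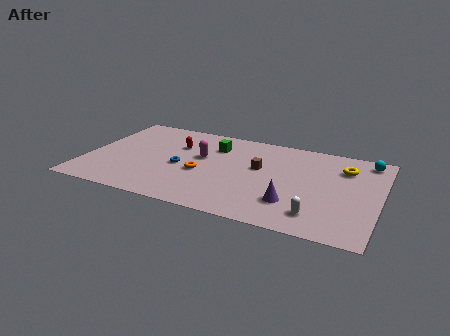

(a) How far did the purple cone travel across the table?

2.9

The purple cone moved from about (14.1, 4.1) to (11.7, 2.5), a distance of √(2.4² + 1.6²) ≈ 2.9.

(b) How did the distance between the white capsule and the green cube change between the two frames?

+0.7

They were about 7.4 units apart before and 8.1 after — 0.7 units further apart.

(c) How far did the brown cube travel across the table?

2.8

From (12.1, 4.2) to (9.6, 5.5), the brown cube covered √(2.5² + 1.3²) ≈ 2.8 units.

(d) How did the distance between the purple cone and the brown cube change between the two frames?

+1.7

They were about 2.0 units apart before and 3.7 after — 1.7 units further apart.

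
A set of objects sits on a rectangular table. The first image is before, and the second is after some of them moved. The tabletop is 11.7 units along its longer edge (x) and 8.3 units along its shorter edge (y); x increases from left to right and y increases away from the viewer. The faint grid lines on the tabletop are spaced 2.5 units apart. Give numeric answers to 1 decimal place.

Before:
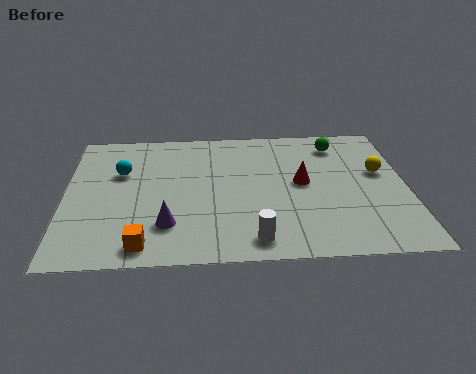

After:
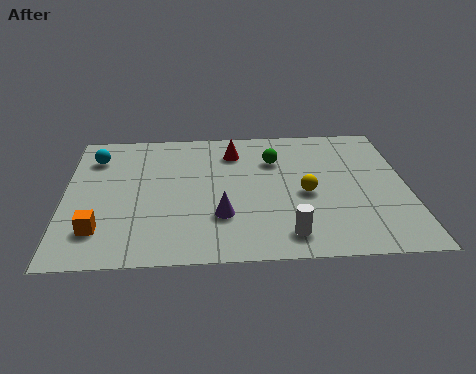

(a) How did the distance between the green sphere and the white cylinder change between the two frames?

-1.8

They were about 6.4 units apart before and 4.6 after — 1.8 units closer together.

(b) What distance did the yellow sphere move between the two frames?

2.9

From (10.8, 4.9) to (8.2, 3.7), the yellow sphere covered √(2.6² + 1.2²) ≈ 2.9 units.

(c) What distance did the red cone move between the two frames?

3.1

The red cone moved from about (8.1, 4.4) to (5.8, 6.5), a distance of √(2.3² + 2.1²) ≈ 3.1.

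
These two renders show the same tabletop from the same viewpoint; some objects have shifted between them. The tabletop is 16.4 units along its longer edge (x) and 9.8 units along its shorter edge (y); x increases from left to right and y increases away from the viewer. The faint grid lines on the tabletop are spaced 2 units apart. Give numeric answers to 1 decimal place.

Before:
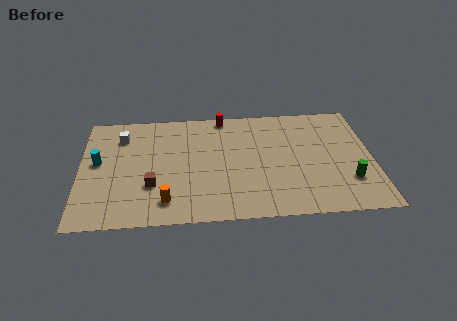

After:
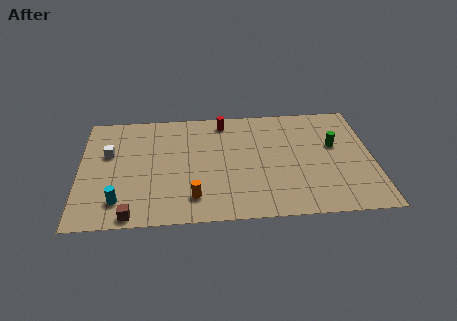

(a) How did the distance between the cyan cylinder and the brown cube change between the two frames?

-2.3

The distance was about 3.7 in the first image and 1.4 in the second, so they moved 2.3 units closer together.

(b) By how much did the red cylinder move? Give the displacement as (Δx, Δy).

(0.0, -0.5)

The red cylinder was at about (8.1, 9.0) and moved to about (8.1, 8.5).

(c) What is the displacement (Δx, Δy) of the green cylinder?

(-0.7, 3.1)

From the two frames, the green cylinder sits at roughly (15.0, 2.8) before and (14.3, 5.9) after.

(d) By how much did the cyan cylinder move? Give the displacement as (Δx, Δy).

(1.2, -3.4)

From the two frames, the cyan cylinder sits at roughly (1.0, 5.4) before and (2.2, 2.0) after.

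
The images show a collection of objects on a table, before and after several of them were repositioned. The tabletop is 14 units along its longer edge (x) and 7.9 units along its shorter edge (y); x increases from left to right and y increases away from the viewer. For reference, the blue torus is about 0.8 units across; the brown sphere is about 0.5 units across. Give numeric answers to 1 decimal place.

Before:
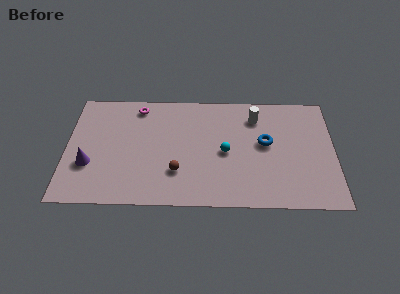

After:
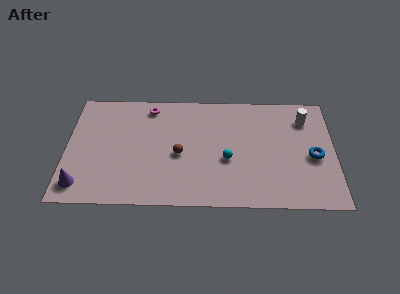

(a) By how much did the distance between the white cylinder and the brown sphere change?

+1.4

They were about 5.7 units apart before and 7.1 after — 1.4 units further apart.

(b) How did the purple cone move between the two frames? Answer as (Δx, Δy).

(-0.4, -1.4)

The purple cone started near (1.2, 2.7) and ended near (0.8, 1.3).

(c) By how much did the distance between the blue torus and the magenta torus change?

+2.1

The distance was about 7.1 in the first image and 9.2 in the second, so they moved 2.1 units further apart.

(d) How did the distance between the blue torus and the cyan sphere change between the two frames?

+2.3

They were about 2.2 units apart before and 4.5 after — 2.3 units further apart.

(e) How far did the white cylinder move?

2.6

From (9.9, 6.2) to (12.5, 6.1), the white cylinder covered √(2.6² + 0.1²) ≈ 2.6 units.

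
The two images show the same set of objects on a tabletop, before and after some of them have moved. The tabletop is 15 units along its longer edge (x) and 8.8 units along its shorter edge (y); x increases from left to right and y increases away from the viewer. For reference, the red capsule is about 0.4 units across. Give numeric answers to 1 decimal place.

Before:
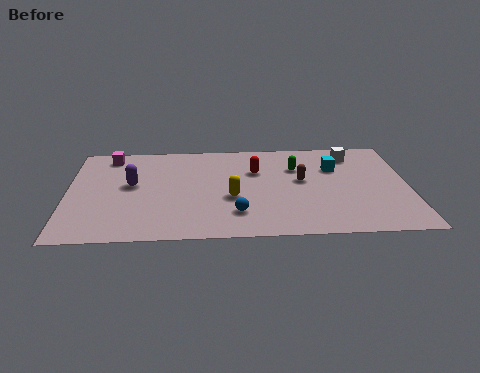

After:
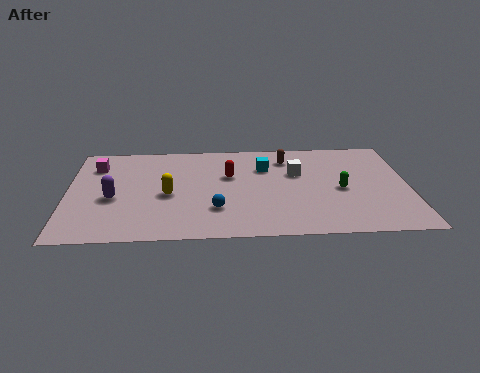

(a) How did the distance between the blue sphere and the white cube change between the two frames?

-2.5

The distance was about 7.3 in the first image and 4.8 in the second, so they moved 2.5 units closer together.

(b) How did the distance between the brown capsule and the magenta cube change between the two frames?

-0.4

The distance was about 8.9 in the first image and 8.5 in the second, so they moved 0.4 units closer together.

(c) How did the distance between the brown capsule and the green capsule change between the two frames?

+2.6

Before: roughly 1.2 units apart; after: 3.8. That's 2.6 units further apart.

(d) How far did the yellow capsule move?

2.8

The yellow capsule was near (7.2, 3.5) before and (4.4, 3.9) after, so it travelled √(2.8² + 0.4²) ≈ 2.8 units.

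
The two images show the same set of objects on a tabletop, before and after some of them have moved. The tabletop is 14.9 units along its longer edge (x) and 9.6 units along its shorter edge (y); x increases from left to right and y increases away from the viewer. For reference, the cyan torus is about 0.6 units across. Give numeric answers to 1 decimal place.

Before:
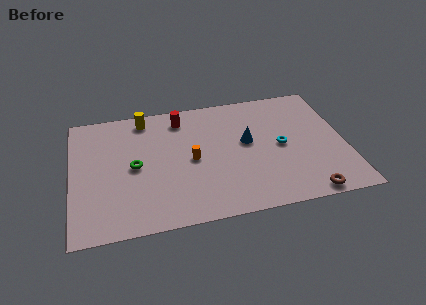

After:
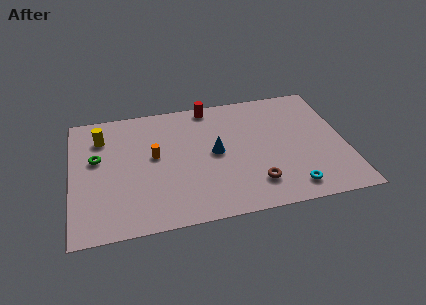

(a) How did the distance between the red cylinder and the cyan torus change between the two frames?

+2.1

They were about 6.2 units apart before and 8.3 after — 2.1 units further apart.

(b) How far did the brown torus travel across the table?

3.0

The brown torus was near (12.5, 0.8) before and (9.8, 2.1) after, so it travelled √(2.7² + 1.3²) ≈ 3.0 units.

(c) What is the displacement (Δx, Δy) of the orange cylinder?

(-2.0, 0.7)

The orange cylinder started near (6.5, 4.6) and ended near (4.5, 5.3).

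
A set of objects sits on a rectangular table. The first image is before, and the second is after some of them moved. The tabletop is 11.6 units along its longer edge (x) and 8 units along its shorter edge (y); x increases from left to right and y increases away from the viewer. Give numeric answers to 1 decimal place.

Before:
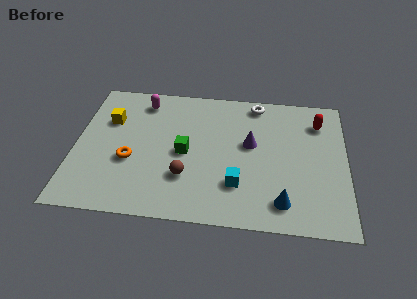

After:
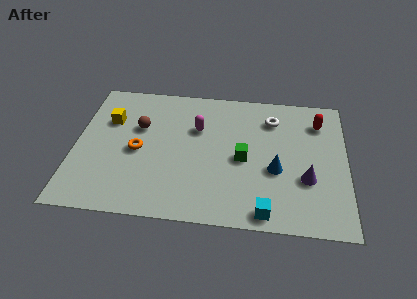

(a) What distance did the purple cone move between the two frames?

3.0

From (7.5, 4.6) to (9.9, 2.8), the purple cone covered √(2.4² + 1.8²) ≈ 3.0 units.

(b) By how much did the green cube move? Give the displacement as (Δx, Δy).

(2.5, -0.1)

The green cube was at about (4.7, 3.8) and moved to about (7.2, 3.7).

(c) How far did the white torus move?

1.1

The white torus moved from about (7.7, 7.1) to (8.4, 6.2), a distance of √(0.7² + 0.9²) ≈ 1.1.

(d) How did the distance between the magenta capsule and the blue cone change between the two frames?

-4.1

The distance was about 8.1 in the first image and 4.0 in the second, so they moved 4.1 units closer together.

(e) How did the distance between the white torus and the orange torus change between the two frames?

-0.4

The distance was about 6.6 in the first image and 6.2 in the second, so they moved 0.4 units closer together.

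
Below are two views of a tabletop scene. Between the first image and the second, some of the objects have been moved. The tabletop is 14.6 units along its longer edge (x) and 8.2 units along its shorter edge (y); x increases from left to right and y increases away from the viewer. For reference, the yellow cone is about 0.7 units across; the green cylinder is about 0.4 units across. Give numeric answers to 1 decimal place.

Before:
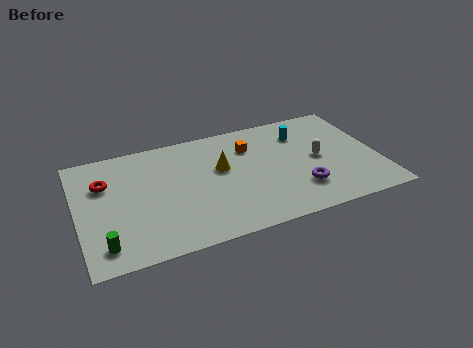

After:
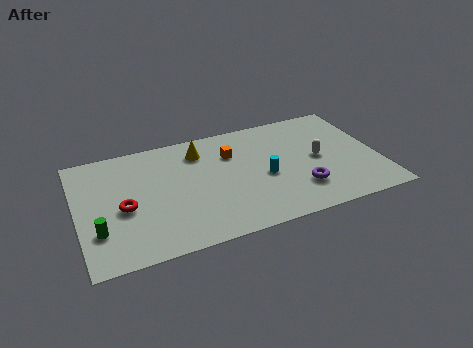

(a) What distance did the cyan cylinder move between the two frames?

3.3

From (11.1, 6.2) to (9.0, 3.6), the cyan cylinder covered √(2.1² + 2.6²) ≈ 3.3 units.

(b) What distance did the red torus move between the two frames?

2.2

From (1.4, 5.6) to (2.2, 3.6), the red torus covered √(0.8² + 2.0²) ≈ 2.2 units.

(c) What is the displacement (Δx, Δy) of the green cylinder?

(-0.2, 1.0)

The green cylinder started near (1.1, 1.4) and ended near (0.9, 2.4).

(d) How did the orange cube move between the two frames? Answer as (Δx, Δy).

(-0.9, -0.2)

The orange cube was at about (8.5, 6.0) and moved to about (7.6, 5.8).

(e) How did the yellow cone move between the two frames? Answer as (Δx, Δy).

(-0.9, 1.6)

From the two frames, the yellow cone sits at roughly (7.0, 4.9) before and (6.1, 6.5) after.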